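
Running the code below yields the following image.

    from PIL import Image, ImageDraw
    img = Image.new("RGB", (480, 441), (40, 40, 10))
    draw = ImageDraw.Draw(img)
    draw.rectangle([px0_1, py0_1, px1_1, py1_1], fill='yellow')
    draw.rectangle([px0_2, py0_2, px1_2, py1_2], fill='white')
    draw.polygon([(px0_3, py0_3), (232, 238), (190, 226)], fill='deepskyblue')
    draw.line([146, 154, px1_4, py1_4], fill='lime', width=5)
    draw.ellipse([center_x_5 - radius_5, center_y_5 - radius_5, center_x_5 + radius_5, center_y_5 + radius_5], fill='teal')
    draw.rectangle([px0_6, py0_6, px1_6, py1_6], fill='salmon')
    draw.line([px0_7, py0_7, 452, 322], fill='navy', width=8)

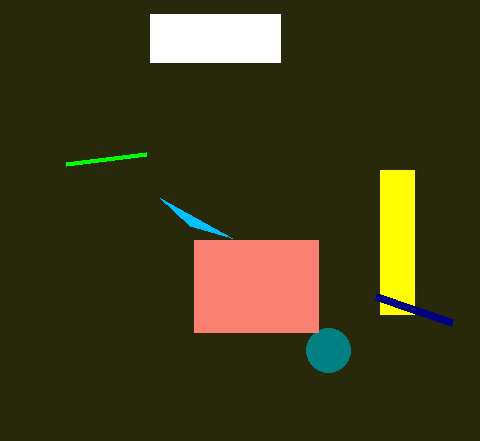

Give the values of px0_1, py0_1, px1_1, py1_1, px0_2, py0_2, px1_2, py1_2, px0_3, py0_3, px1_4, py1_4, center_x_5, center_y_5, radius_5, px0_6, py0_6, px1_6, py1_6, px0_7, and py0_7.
px0_1 = 380
py0_1 = 170
px1_1 = 414
py1_1 = 314
px0_2 = 150
py0_2 = 14
px1_2 = 280
py1_2 = 62
px0_3 = 160
py0_3 = 198
px1_4 = 66
py1_4 = 164
center_x_5 = 328
center_y_5 = 350
radius_5 = 22
px0_6 = 194
py0_6 = 240
px1_6 = 318
py1_6 = 332
px0_7 = 376
py0_7 = 296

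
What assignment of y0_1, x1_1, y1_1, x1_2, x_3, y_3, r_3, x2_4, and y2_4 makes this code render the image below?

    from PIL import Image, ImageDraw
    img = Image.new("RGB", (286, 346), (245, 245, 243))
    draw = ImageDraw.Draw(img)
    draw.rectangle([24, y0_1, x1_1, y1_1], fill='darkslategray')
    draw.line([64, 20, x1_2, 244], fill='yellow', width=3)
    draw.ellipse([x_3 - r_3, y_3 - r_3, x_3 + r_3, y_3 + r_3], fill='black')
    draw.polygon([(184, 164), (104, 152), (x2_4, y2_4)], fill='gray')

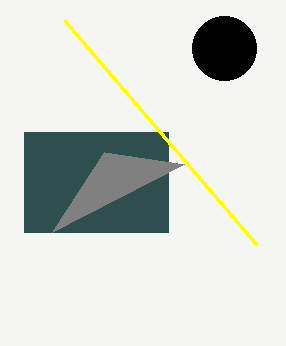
y0_1 = 132; x1_1 = 168; y1_1 = 232; x1_2 = 256; x_3 = 224; y_3 = 48; r_3 = 32; x2_4 = 52; y2_4 = 232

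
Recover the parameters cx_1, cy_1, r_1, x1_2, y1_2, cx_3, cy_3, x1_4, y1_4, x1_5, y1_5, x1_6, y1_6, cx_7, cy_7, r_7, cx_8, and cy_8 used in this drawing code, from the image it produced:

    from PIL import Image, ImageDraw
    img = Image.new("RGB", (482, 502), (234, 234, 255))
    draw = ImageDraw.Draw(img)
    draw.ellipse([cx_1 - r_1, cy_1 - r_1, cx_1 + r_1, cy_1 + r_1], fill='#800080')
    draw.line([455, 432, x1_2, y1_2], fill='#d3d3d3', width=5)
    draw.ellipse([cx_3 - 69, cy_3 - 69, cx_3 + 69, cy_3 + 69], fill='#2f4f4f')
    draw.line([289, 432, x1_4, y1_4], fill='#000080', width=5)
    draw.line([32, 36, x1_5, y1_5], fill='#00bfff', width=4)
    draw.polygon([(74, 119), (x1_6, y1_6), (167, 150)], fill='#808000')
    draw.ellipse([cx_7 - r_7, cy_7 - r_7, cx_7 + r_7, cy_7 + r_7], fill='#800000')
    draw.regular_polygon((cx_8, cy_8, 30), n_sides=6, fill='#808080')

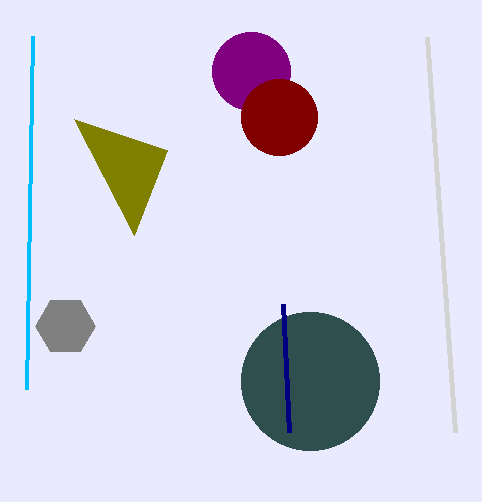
cx_1 = 251, cy_1 = 71, r_1 = 39, x1_2 = 427, y1_2 = 37, cx_3 = 310, cy_3 = 381, x1_4 = 283, y1_4 = 304, x1_5 = 26, y1_5 = 389, x1_6 = 134, y1_6 = 235, cx_7 = 279, cy_7 = 117, r_7 = 38, cx_8 = 65, cy_8 = 326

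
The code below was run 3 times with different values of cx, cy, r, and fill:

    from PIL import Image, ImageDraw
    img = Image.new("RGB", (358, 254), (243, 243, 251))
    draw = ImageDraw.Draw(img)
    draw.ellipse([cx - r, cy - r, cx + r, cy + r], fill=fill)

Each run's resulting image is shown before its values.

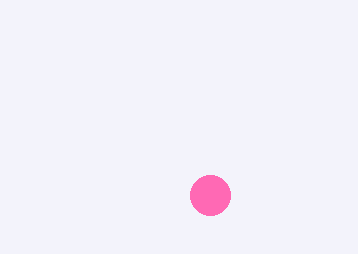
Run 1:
cx = 210
cy = 195
r = 20
fill = 'hotpink'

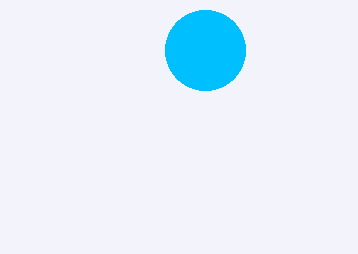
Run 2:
cx = 205; cy = 50; r = 40; fill = 'deepskyblue'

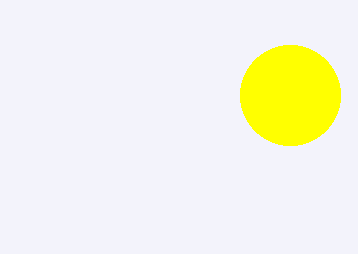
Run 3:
cx = 290, cy = 95, r = 50, fill = 'yellow'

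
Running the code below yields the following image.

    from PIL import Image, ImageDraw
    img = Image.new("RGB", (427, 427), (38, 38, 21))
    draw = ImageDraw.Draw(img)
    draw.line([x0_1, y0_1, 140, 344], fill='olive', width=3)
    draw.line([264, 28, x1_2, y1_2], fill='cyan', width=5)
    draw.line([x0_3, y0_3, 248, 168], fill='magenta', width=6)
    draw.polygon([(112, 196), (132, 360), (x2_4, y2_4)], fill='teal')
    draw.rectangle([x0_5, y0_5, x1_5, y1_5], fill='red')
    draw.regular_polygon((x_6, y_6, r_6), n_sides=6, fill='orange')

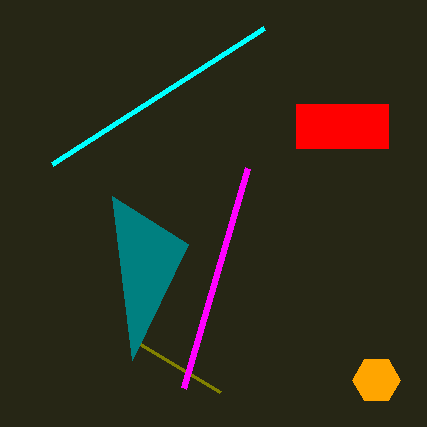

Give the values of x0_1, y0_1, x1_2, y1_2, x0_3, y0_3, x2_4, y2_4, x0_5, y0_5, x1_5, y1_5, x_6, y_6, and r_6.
x0_1 = 220, y0_1 = 392, x1_2 = 52, y1_2 = 164, x0_3 = 184, y0_3 = 388, x2_4 = 188, y2_4 = 244, x0_5 = 296, y0_5 = 104, x1_5 = 388, y1_5 = 148, x_6 = 376, y_6 = 380, r_6 = 24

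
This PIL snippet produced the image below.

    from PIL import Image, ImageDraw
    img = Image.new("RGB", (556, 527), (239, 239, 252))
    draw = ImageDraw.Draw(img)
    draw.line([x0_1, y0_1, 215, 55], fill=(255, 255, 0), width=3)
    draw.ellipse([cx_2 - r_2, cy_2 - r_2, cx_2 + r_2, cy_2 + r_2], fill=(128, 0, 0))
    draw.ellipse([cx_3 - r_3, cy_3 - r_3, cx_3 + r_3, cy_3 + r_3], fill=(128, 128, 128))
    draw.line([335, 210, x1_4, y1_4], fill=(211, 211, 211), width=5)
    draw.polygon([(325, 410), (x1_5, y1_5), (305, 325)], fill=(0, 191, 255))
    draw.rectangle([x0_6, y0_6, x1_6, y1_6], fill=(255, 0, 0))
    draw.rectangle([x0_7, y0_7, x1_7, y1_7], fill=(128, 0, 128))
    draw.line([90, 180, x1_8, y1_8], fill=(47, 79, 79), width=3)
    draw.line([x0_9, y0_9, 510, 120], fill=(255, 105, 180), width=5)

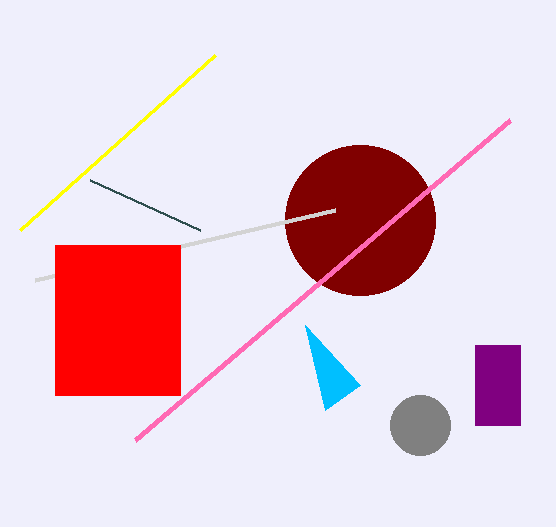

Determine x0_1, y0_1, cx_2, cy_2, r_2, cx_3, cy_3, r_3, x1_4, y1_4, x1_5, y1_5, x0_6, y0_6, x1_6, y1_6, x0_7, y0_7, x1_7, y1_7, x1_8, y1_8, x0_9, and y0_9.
x0_1 = 20, y0_1 = 230, cx_2 = 360, cy_2 = 220, r_2 = 75, cx_3 = 420, cy_3 = 425, r_3 = 30, x1_4 = 35, y1_4 = 280, x1_5 = 360, y1_5 = 385, x0_6 = 55, y0_6 = 245, x1_6 = 180, y1_6 = 395, x0_7 = 475, y0_7 = 345, x1_7 = 520, y1_7 = 425, x1_8 = 200, y1_8 = 230, x0_9 = 135, y0_9 = 440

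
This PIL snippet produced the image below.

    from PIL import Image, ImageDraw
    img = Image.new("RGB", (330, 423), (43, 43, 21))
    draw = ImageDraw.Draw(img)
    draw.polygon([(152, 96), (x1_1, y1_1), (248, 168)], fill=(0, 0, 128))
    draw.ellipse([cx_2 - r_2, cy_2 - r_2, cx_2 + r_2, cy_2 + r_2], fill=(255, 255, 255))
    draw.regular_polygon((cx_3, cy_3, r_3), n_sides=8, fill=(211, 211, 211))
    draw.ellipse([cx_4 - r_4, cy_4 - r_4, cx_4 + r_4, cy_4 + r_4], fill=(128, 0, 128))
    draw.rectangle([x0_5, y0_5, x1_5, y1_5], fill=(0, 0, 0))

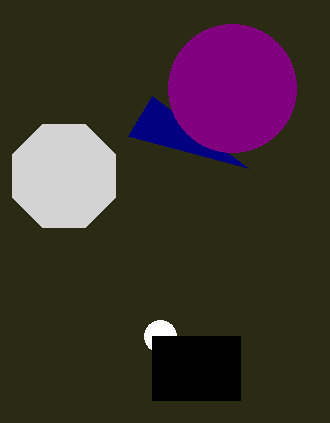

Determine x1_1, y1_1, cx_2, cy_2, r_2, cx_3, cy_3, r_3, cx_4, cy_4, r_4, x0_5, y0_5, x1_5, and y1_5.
x1_1 = 128; y1_1 = 136; cx_2 = 160; cy_2 = 336; r_2 = 16; cx_3 = 64; cy_3 = 176; r_3 = 56; cx_4 = 232; cy_4 = 88; r_4 = 64; x0_5 = 152; y0_5 = 336; x1_5 = 240; y1_5 = 400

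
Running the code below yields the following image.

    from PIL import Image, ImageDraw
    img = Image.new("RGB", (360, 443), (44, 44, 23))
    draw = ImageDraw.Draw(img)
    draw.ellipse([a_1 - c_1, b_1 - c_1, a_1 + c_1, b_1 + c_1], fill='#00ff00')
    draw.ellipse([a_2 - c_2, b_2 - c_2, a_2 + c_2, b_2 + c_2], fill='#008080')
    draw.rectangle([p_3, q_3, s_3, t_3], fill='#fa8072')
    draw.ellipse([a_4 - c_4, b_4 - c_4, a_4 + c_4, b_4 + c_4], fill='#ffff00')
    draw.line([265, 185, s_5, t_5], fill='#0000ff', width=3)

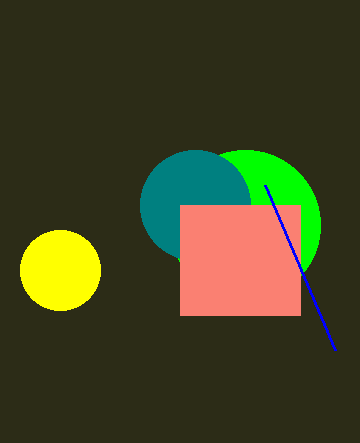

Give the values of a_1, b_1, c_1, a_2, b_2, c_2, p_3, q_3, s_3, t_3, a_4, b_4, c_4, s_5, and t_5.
a_1 = 245; b_1 = 225; c_1 = 75; a_2 = 195; b_2 = 205; c_2 = 55; p_3 = 180; q_3 = 205; s_3 = 300; t_3 = 315; a_4 = 60; b_4 = 270; c_4 = 40; s_5 = 335; t_5 = 350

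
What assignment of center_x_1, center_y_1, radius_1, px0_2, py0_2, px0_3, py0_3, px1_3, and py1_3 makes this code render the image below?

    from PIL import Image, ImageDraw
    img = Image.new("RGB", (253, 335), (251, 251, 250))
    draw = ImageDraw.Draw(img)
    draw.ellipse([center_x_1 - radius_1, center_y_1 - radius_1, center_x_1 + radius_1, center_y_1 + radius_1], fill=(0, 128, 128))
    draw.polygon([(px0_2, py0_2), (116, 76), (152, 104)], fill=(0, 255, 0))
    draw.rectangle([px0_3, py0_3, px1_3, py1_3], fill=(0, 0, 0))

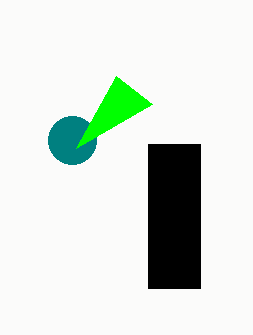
center_x_1 = 72; center_y_1 = 140; radius_1 = 24; px0_2 = 76; py0_2 = 148; px0_3 = 148; py0_3 = 144; px1_3 = 200; py1_3 = 288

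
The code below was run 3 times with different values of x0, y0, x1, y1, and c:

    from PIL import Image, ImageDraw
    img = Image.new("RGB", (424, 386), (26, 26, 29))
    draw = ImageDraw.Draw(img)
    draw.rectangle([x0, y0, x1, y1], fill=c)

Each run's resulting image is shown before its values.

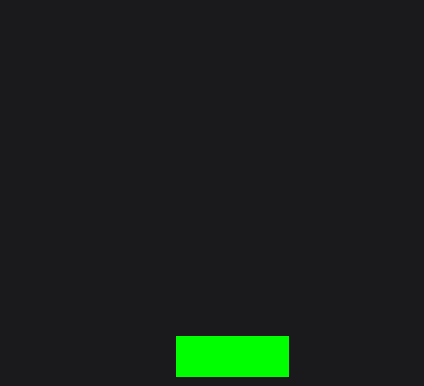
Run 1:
x0 = 176
y0 = 336
x1 = 288
y1 = 376
c = 'lime'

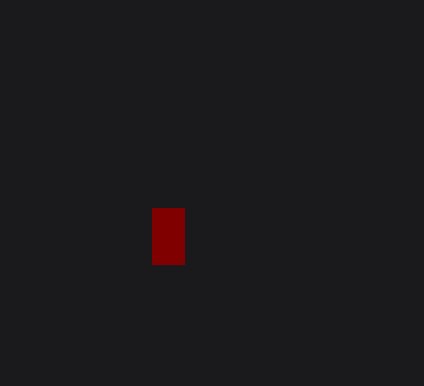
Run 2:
x0 = 152, y0 = 208, x1 = 184, y1 = 264, c = 'maroon'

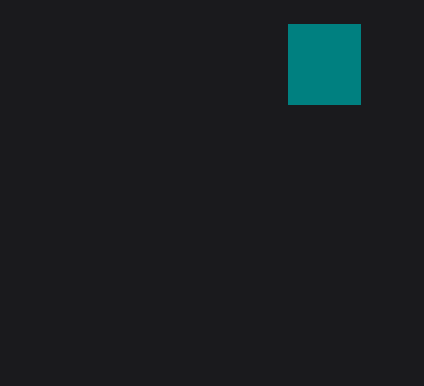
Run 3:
x0 = 288; y0 = 24; x1 = 360; y1 = 104; c = 'teal'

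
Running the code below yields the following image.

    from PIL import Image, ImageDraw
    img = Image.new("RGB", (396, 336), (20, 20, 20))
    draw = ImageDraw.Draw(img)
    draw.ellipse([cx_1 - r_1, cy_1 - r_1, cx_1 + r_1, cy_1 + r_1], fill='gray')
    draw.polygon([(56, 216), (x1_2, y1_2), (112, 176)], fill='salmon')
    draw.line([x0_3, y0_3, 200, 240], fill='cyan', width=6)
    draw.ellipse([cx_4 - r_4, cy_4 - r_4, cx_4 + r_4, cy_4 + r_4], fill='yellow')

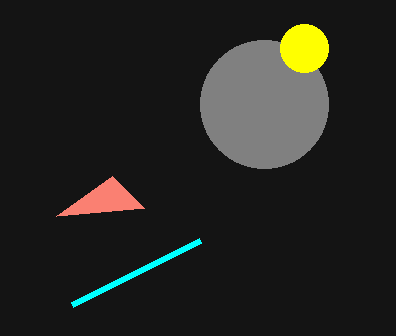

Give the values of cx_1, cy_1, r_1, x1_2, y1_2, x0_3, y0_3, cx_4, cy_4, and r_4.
cx_1 = 264; cy_1 = 104; r_1 = 64; x1_2 = 144; y1_2 = 208; x0_3 = 72; y0_3 = 304; cx_4 = 304; cy_4 = 48; r_4 = 24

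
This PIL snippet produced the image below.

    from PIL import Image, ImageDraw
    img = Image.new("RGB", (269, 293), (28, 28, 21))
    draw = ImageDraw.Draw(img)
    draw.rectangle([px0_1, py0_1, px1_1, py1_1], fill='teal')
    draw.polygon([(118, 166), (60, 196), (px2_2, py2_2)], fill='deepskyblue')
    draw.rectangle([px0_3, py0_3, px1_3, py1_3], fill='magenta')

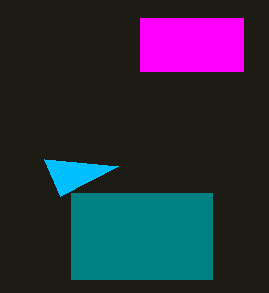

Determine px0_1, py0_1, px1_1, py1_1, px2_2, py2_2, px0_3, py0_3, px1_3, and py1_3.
px0_1 = 71; py0_1 = 193; px1_1 = 212; py1_1 = 279; px2_2 = 44; py2_2 = 159; px0_3 = 140; py0_3 = 18; px1_3 = 243; py1_3 = 71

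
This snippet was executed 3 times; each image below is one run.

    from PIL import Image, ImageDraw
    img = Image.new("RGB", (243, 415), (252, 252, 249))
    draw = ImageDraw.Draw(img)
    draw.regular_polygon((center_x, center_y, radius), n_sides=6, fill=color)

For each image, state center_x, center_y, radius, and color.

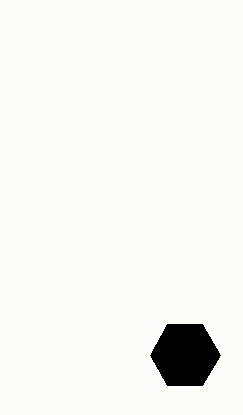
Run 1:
center_x = 185
center_y = 355
radius = 35
color = 'black'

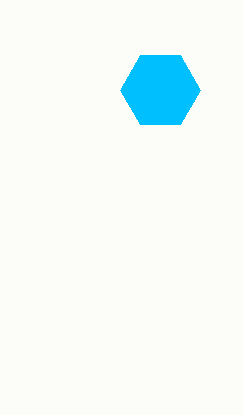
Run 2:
center_x = 160, center_y = 90, radius = 40, color = 'deepskyblue'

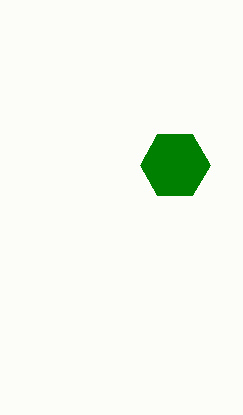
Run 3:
center_x = 175, center_y = 165, radius = 35, color = 'green'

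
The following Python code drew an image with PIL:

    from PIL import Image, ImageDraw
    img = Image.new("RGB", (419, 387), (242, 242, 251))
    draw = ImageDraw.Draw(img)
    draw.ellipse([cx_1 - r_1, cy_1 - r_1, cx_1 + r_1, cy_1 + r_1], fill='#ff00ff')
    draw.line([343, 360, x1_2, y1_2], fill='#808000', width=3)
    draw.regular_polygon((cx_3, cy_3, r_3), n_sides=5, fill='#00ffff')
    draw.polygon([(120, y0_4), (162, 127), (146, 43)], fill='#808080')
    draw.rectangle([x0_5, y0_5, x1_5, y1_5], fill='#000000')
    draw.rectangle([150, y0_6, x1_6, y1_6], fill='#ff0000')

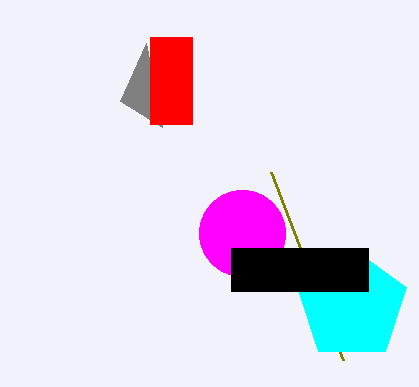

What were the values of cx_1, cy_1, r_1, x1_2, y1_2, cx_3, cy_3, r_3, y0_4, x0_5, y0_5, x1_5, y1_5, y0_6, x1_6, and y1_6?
cx_1 = 242
cy_1 = 233
r_1 = 43
x1_2 = 271
y1_2 = 172
cx_3 = 352
cy_3 = 305
r_3 = 57
y0_4 = 101
x0_5 = 231
y0_5 = 248
x1_5 = 368
y1_5 = 291
y0_6 = 37
x1_6 = 192
y1_6 = 124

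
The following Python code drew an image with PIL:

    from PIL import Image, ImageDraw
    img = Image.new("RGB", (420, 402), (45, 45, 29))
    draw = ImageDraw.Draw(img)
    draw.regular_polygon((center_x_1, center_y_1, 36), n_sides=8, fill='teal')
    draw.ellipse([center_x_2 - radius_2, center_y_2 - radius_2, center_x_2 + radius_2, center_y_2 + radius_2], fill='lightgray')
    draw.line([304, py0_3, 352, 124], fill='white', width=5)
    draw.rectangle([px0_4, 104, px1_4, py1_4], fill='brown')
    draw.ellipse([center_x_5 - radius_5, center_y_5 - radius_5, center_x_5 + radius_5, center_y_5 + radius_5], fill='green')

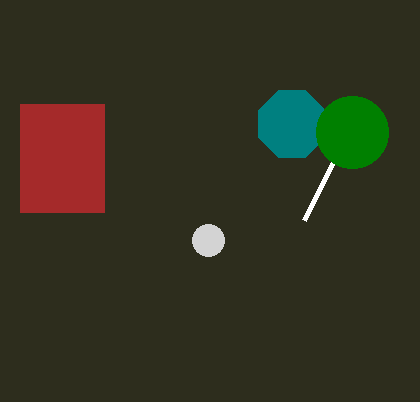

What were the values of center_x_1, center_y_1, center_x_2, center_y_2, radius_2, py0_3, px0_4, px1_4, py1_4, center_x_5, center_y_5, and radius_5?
center_x_1 = 292; center_y_1 = 124; center_x_2 = 208; center_y_2 = 240; radius_2 = 16; py0_3 = 220; px0_4 = 20; px1_4 = 104; py1_4 = 212; center_x_5 = 352; center_y_5 = 132; radius_5 = 36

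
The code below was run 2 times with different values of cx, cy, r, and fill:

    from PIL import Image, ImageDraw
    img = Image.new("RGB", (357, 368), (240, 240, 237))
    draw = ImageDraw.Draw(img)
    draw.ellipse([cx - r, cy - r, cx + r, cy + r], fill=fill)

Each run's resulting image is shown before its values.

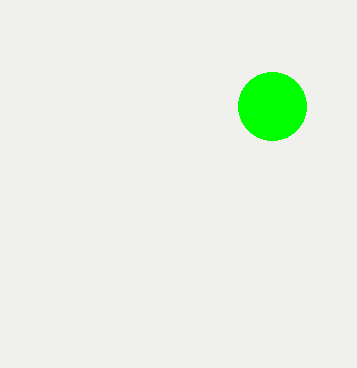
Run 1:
cx = 272
cy = 106
r = 34
fill = 'lime'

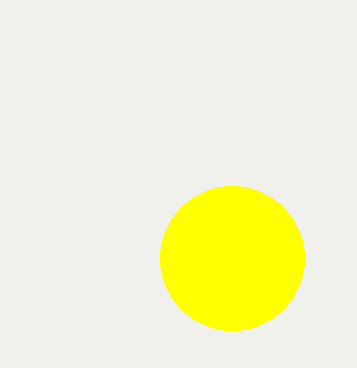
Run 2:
cx = 232; cy = 258; r = 72; fill = 'yellow'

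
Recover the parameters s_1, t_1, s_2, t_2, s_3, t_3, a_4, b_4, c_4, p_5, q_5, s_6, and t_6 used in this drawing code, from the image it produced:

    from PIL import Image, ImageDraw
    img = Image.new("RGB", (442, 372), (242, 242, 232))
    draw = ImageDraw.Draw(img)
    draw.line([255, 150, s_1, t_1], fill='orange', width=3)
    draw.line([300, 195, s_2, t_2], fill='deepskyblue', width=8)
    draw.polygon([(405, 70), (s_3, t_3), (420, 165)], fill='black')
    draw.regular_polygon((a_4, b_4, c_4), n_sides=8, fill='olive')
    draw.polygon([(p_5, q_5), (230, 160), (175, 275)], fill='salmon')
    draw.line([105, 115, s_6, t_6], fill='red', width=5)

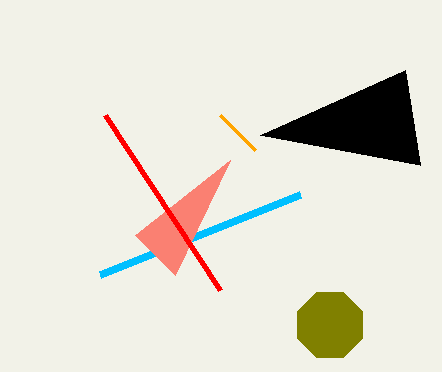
s_1 = 220, t_1 = 115, s_2 = 100, t_2 = 275, s_3 = 260, t_3 = 135, a_4 = 330, b_4 = 325, c_4 = 35, p_5 = 135, q_5 = 235, s_6 = 220, t_6 = 290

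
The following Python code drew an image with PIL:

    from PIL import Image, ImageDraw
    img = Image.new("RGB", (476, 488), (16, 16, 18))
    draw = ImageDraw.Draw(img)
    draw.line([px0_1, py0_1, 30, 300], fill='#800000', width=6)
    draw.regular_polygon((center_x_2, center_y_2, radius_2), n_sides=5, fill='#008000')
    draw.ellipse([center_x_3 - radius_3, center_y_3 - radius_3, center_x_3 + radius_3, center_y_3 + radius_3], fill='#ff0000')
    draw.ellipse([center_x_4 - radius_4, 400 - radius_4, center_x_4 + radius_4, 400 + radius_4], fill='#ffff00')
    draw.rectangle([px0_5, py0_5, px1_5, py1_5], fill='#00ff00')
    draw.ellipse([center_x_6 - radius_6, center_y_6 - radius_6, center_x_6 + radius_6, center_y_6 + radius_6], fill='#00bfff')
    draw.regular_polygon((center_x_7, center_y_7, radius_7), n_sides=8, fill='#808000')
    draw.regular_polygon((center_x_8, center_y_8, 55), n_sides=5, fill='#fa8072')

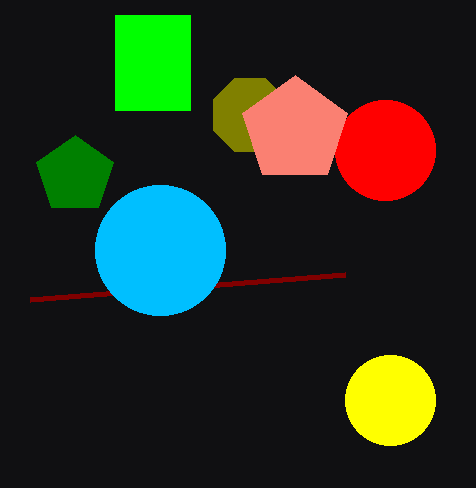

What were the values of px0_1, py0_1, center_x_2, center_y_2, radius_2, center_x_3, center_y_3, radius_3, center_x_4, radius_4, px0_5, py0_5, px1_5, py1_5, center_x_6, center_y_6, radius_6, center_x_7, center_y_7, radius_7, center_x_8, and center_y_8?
px0_1 = 345, py0_1 = 275, center_x_2 = 75, center_y_2 = 175, radius_2 = 40, center_x_3 = 385, center_y_3 = 150, radius_3 = 50, center_x_4 = 390, radius_4 = 45, px0_5 = 115, py0_5 = 15, px1_5 = 190, py1_5 = 110, center_x_6 = 160, center_y_6 = 250, radius_6 = 65, center_x_7 = 250, center_y_7 = 115, radius_7 = 40, center_x_8 = 295, center_y_8 = 130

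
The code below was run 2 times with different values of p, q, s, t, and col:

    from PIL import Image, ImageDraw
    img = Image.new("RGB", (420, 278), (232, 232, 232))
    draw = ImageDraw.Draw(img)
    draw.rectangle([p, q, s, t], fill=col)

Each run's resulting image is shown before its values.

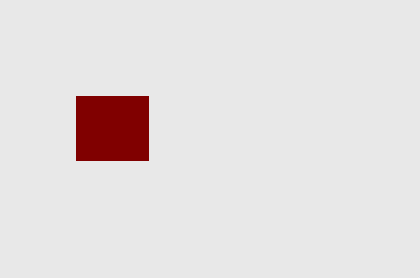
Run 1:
p = 76, q = 96, s = 148, t = 160, col = 'maroon'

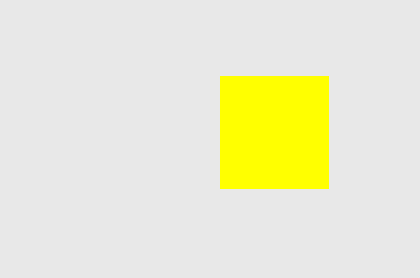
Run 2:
p = 220; q = 76; s = 328; t = 188; col = 'yellow'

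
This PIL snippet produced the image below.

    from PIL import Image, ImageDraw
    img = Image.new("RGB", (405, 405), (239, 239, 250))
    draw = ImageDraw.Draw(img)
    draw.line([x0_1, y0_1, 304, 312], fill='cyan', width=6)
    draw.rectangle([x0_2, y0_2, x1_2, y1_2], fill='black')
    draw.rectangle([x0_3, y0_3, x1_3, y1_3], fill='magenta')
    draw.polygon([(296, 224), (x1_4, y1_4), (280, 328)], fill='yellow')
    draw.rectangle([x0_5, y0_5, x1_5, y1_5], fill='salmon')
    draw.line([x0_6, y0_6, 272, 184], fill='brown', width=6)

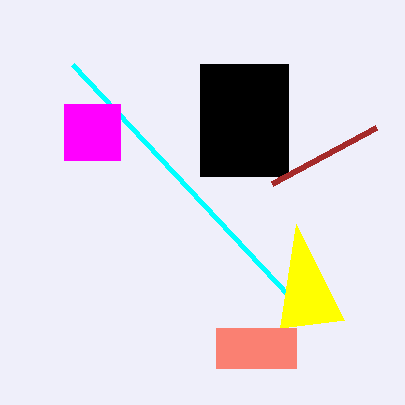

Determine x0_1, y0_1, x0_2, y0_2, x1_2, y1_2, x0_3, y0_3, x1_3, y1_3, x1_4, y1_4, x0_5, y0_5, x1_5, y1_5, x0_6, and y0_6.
x0_1 = 72; y0_1 = 64; x0_2 = 200; y0_2 = 64; x1_2 = 288; y1_2 = 176; x0_3 = 64; y0_3 = 104; x1_3 = 120; y1_3 = 160; x1_4 = 344; y1_4 = 320; x0_5 = 216; y0_5 = 328; x1_5 = 296; y1_5 = 368; x0_6 = 376; y0_6 = 128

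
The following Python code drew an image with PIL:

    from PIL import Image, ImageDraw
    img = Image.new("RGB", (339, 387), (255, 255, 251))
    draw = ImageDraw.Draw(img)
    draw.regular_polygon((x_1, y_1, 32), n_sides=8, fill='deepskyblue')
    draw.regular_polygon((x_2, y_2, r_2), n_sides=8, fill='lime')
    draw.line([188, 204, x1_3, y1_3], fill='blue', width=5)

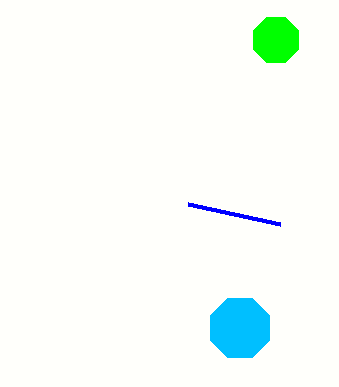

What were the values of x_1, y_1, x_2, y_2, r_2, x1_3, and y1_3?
x_1 = 240, y_1 = 328, x_2 = 276, y_2 = 40, r_2 = 24, x1_3 = 280, y1_3 = 224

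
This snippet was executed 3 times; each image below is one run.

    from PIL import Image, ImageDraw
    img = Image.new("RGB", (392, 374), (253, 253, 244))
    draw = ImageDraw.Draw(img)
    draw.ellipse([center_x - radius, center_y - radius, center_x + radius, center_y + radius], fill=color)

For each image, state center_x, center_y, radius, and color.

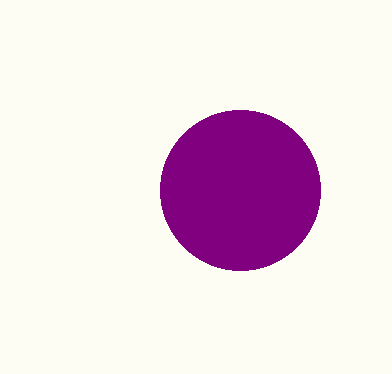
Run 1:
center_x = 240
center_y = 190
radius = 80
color = 'purple'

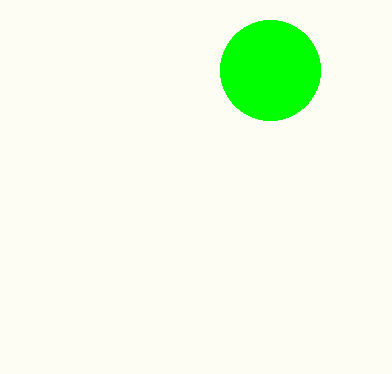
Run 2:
center_x = 270
center_y = 70
radius = 50
color = 'lime'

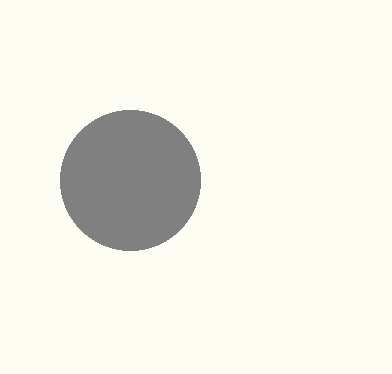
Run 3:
center_x = 130; center_y = 180; radius = 70; color = 'gray'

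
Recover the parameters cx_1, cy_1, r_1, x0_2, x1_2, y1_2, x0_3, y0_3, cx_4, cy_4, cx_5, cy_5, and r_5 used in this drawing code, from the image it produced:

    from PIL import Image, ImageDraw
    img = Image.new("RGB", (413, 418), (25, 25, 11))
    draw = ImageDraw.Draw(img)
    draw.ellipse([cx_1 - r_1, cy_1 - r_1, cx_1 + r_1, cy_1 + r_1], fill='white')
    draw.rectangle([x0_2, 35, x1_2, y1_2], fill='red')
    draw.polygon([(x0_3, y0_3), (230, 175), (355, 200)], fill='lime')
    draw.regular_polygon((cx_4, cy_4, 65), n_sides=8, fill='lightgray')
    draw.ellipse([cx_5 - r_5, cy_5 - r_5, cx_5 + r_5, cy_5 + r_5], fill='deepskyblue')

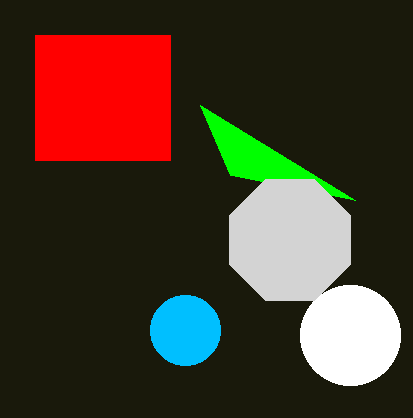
cx_1 = 350
cy_1 = 335
r_1 = 50
x0_2 = 35
x1_2 = 170
y1_2 = 160
x0_3 = 200
y0_3 = 105
cx_4 = 290
cy_4 = 240
cx_5 = 185
cy_5 = 330
r_5 = 35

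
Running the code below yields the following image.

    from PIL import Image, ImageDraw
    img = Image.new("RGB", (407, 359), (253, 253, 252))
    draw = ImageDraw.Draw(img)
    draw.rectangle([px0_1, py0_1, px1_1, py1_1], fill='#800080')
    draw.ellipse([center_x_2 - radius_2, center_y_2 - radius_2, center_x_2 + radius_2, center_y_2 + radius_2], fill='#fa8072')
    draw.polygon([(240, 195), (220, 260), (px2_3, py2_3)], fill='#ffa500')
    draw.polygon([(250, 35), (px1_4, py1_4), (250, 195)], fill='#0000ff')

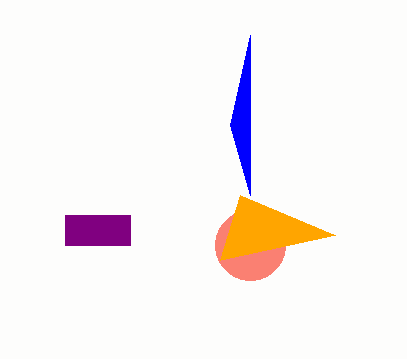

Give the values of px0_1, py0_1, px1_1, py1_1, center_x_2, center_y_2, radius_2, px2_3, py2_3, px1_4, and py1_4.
px0_1 = 65, py0_1 = 215, px1_1 = 130, py1_1 = 245, center_x_2 = 250, center_y_2 = 245, radius_2 = 35, px2_3 = 335, py2_3 = 235, px1_4 = 230, py1_4 = 125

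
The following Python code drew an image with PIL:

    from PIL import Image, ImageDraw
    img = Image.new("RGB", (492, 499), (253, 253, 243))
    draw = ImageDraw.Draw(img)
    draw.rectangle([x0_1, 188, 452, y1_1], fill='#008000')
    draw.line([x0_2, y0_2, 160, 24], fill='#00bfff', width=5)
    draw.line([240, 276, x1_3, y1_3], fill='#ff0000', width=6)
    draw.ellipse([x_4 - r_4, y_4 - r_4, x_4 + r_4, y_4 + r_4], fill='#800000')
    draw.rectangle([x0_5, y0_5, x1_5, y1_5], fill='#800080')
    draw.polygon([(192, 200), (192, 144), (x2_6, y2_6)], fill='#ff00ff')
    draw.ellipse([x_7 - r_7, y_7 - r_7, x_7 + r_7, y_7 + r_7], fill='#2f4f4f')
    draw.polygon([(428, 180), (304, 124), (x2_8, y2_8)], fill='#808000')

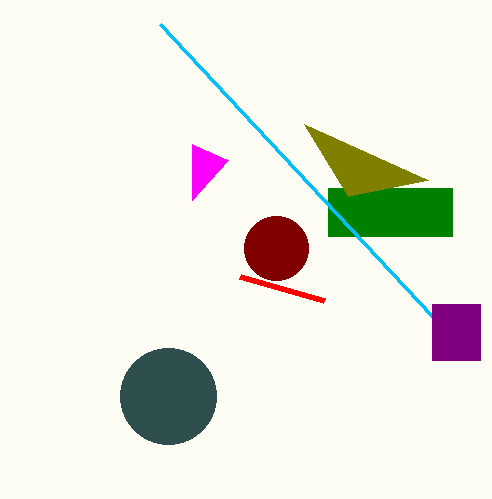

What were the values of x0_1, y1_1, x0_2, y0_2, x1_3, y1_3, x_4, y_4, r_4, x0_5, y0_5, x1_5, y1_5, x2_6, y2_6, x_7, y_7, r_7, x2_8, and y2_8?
x0_1 = 328, y1_1 = 236, x0_2 = 432, y0_2 = 316, x1_3 = 324, y1_3 = 300, x_4 = 276, y_4 = 248, r_4 = 32, x0_5 = 432, y0_5 = 304, x1_5 = 480, y1_5 = 360, x2_6 = 228, y2_6 = 160, x_7 = 168, y_7 = 396, r_7 = 48, x2_8 = 348, y2_8 = 196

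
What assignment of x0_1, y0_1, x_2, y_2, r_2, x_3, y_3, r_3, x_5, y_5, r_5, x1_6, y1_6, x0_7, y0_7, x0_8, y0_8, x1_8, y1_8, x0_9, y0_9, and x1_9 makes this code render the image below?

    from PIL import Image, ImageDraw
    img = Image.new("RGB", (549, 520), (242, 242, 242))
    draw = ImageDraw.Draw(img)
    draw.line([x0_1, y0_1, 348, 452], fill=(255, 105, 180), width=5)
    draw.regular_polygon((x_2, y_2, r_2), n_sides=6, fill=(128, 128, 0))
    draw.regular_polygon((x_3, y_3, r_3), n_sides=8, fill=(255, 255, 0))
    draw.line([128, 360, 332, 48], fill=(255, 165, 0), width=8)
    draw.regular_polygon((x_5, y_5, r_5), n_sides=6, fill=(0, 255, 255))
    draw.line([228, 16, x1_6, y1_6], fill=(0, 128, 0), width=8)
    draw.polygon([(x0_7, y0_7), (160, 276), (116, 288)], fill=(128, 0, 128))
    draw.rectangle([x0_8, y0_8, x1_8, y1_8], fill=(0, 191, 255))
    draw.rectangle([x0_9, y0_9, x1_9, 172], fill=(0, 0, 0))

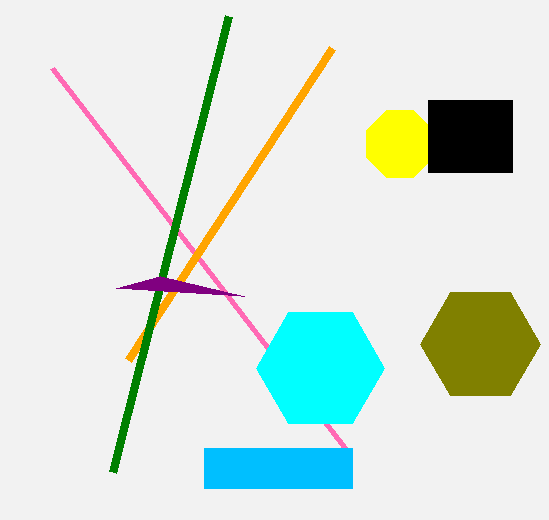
x0_1 = 52; y0_1 = 68; x_2 = 480; y_2 = 344; r_2 = 60; x_3 = 400; y_3 = 144; r_3 = 36; x_5 = 320; y_5 = 368; r_5 = 64; x1_6 = 112; y1_6 = 472; x0_7 = 244; y0_7 = 296; x0_8 = 204; y0_8 = 448; x1_8 = 352; y1_8 = 488; x0_9 = 428; y0_9 = 100; x1_9 = 512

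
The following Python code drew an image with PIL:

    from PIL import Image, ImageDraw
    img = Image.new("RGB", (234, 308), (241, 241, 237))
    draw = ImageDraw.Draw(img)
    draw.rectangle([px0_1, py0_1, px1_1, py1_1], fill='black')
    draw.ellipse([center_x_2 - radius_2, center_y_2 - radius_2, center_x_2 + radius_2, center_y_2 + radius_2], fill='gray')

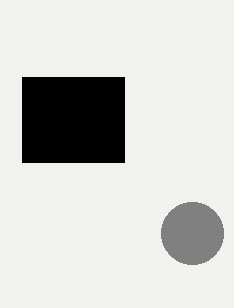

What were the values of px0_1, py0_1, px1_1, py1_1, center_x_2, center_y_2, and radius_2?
px0_1 = 22
py0_1 = 77
px1_1 = 124
py1_1 = 162
center_x_2 = 192
center_y_2 = 233
radius_2 = 31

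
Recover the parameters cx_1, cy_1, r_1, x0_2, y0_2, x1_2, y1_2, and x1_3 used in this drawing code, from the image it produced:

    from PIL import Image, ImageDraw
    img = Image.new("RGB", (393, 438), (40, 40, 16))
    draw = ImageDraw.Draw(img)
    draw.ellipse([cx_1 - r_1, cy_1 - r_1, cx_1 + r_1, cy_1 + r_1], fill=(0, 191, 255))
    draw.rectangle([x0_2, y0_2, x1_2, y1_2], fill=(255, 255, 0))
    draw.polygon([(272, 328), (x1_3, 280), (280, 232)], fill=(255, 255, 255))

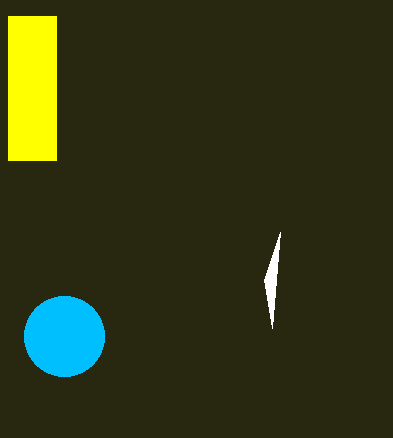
cx_1 = 64
cy_1 = 336
r_1 = 40
x0_2 = 8
y0_2 = 16
x1_2 = 56
y1_2 = 160
x1_3 = 264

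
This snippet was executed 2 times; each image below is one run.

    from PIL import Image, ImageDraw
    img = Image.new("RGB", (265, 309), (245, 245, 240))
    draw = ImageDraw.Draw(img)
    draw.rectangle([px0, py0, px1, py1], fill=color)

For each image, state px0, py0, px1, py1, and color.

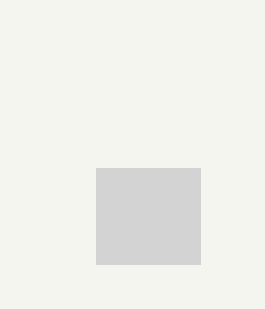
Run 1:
px0 = 96
py0 = 168
px1 = 200
py1 = 264
color = 'lightgray'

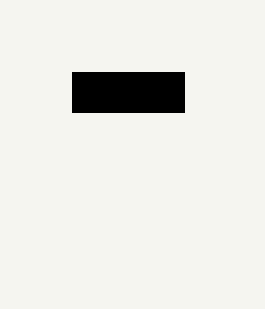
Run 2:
px0 = 72; py0 = 72; px1 = 184; py1 = 112; color = 'black'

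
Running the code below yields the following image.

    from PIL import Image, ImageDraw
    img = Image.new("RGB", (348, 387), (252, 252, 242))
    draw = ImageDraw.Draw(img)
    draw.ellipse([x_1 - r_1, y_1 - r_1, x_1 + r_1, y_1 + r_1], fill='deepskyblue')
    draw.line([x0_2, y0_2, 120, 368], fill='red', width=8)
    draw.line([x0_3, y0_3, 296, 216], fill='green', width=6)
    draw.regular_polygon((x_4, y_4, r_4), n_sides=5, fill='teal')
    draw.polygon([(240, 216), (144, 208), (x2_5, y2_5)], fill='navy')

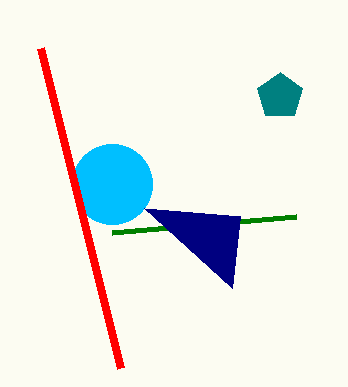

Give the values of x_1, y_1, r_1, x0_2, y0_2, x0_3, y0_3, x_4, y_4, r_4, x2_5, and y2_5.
x_1 = 112; y_1 = 184; r_1 = 40; x0_2 = 40; y0_2 = 48; x0_3 = 112; y0_3 = 232; x_4 = 280; y_4 = 96; r_4 = 24; x2_5 = 232; y2_5 = 288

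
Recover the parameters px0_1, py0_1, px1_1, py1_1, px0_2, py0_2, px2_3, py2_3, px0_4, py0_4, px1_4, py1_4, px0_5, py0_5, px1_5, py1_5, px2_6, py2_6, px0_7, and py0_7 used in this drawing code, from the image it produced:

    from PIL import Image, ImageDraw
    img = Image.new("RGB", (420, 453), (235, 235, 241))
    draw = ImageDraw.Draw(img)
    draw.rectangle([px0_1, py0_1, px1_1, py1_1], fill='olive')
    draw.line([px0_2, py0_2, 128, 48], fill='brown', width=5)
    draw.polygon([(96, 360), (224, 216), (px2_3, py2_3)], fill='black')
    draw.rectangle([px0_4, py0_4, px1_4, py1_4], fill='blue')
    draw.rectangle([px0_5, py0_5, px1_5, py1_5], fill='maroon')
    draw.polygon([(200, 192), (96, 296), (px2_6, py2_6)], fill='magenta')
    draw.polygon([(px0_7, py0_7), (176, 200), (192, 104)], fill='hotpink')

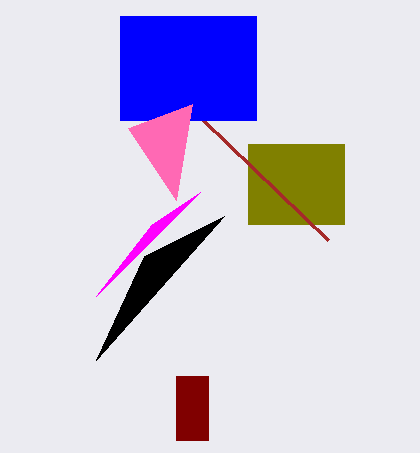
px0_1 = 248; py0_1 = 144; px1_1 = 344; py1_1 = 224; px0_2 = 328; py0_2 = 240; px2_3 = 144; py2_3 = 256; px0_4 = 120; py0_4 = 16; px1_4 = 256; py1_4 = 120; px0_5 = 176; py0_5 = 376; px1_5 = 208; py1_5 = 440; px2_6 = 152; py2_6 = 224; px0_7 = 128; py0_7 = 128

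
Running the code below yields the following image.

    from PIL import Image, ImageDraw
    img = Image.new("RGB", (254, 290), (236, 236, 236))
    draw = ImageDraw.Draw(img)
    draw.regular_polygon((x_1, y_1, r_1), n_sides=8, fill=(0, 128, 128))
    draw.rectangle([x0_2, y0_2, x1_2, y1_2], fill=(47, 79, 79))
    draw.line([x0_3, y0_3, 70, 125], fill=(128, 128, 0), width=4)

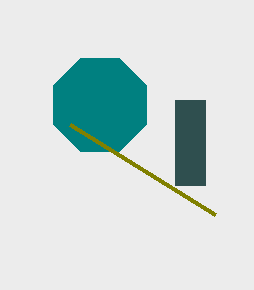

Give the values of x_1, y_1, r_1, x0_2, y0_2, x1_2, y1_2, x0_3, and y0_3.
x_1 = 100
y_1 = 105
r_1 = 50
x0_2 = 175
y0_2 = 100
x1_2 = 205
y1_2 = 185
x0_3 = 215
y0_3 = 215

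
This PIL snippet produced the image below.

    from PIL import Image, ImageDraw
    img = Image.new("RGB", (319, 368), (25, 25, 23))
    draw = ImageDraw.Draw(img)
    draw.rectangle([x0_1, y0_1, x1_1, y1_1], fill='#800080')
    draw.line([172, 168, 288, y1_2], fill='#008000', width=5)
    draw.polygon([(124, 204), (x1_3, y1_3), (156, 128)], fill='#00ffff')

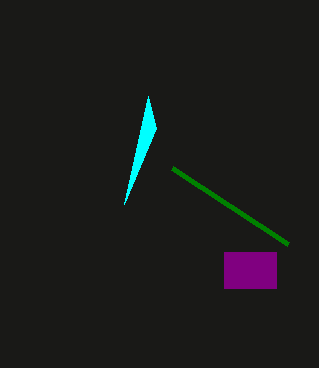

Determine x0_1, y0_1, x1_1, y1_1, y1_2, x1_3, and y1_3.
x0_1 = 224; y0_1 = 252; x1_1 = 276; y1_1 = 288; y1_2 = 244; x1_3 = 148; y1_3 = 96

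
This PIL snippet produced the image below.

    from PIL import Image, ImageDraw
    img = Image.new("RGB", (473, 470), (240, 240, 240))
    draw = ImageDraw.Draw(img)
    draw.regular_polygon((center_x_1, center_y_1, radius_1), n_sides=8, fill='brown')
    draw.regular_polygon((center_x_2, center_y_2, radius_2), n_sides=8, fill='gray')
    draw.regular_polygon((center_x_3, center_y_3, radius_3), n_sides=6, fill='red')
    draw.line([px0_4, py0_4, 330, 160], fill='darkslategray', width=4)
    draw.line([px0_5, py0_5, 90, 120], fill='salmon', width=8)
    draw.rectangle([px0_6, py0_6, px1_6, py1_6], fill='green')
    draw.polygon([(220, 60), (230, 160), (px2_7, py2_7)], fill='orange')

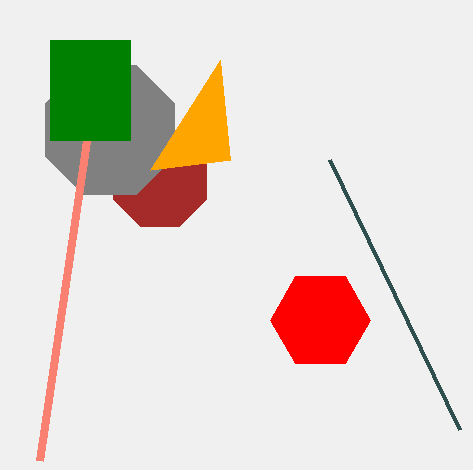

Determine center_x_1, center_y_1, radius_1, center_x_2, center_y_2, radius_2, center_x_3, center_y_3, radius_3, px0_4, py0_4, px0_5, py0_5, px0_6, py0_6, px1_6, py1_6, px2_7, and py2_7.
center_x_1 = 160
center_y_1 = 180
radius_1 = 50
center_x_2 = 110
center_y_2 = 130
radius_2 = 70
center_x_3 = 320
center_y_3 = 320
radius_3 = 50
px0_4 = 460
py0_4 = 430
px0_5 = 40
py0_5 = 460
px0_6 = 50
py0_6 = 40
px1_6 = 130
py1_6 = 140
px2_7 = 150
py2_7 = 170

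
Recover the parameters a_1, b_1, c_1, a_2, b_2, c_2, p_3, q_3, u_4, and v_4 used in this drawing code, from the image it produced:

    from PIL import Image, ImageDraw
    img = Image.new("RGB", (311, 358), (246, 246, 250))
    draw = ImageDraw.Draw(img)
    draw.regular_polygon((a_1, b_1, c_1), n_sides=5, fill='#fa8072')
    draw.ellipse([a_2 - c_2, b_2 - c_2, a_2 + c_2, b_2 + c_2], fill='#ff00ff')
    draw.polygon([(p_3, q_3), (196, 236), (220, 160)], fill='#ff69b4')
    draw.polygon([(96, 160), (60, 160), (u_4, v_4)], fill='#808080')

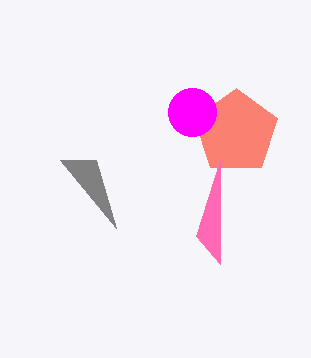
a_1 = 236; b_1 = 132; c_1 = 44; a_2 = 192; b_2 = 112; c_2 = 24; p_3 = 220; q_3 = 264; u_4 = 116; v_4 = 228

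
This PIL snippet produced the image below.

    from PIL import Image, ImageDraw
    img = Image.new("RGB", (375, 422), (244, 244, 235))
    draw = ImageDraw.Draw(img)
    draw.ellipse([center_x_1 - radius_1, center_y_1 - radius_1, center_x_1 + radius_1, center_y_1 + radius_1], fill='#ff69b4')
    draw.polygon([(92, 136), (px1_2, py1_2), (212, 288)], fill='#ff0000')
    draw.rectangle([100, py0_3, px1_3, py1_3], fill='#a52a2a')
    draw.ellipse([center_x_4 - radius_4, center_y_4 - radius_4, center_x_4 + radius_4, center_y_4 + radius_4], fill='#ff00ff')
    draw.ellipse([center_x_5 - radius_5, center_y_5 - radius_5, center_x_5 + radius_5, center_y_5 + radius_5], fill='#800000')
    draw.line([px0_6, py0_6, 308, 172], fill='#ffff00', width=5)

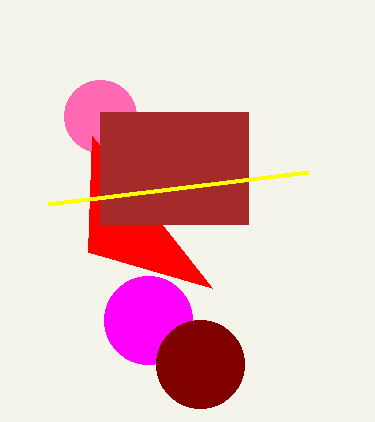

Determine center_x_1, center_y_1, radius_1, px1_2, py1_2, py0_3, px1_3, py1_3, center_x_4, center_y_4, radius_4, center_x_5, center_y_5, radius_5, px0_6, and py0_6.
center_x_1 = 100; center_y_1 = 116; radius_1 = 36; px1_2 = 88; py1_2 = 252; py0_3 = 112; px1_3 = 248; py1_3 = 224; center_x_4 = 148; center_y_4 = 320; radius_4 = 44; center_x_5 = 200; center_y_5 = 364; radius_5 = 44; px0_6 = 48; py0_6 = 204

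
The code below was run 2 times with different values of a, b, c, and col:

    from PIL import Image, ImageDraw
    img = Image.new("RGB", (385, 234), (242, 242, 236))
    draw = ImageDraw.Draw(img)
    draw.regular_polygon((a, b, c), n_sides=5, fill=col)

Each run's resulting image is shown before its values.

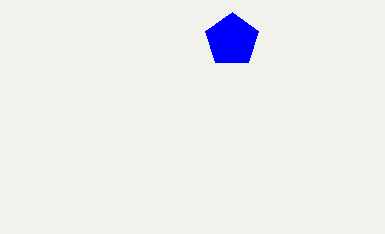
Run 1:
a = 232; b = 40; c = 28; col = 'blue'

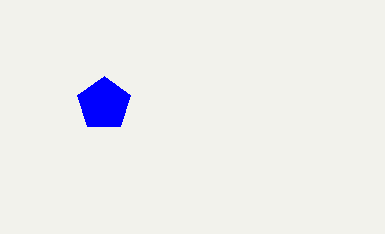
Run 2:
a = 104, b = 104, c = 28, col = 'blue'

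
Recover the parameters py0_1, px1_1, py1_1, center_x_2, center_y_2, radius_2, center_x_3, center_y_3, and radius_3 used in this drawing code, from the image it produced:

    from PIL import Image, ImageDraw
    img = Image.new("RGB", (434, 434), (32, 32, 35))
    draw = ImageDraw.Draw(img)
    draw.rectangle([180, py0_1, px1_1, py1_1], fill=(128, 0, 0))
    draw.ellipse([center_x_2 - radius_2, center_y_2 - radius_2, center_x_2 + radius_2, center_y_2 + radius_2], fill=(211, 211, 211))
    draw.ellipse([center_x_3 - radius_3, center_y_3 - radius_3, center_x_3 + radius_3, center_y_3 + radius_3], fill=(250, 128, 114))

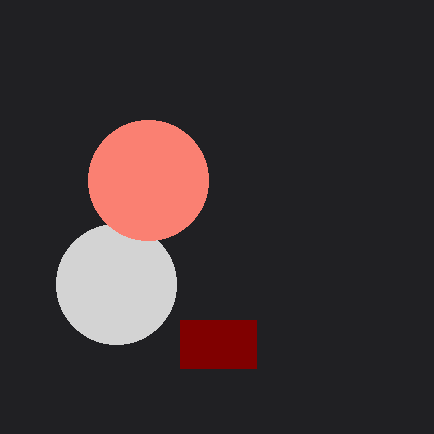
py0_1 = 320; px1_1 = 256; py1_1 = 368; center_x_2 = 116; center_y_2 = 284; radius_2 = 60; center_x_3 = 148; center_y_3 = 180; radius_3 = 60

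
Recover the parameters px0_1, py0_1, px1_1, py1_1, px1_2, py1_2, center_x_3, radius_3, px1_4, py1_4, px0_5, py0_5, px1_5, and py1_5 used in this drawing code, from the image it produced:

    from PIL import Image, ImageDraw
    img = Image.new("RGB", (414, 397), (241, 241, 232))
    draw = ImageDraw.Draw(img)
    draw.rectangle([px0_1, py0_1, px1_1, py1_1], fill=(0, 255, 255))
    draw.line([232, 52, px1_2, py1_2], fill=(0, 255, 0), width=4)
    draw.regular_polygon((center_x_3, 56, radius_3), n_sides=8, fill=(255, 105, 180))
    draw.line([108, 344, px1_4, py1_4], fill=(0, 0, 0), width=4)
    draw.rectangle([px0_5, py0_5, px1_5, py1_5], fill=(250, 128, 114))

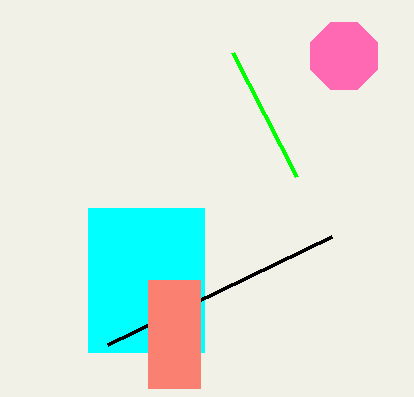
px0_1 = 88; py0_1 = 208; px1_1 = 204; py1_1 = 352; px1_2 = 296; py1_2 = 176; center_x_3 = 344; radius_3 = 36; px1_4 = 332; py1_4 = 236; px0_5 = 148; py0_5 = 280; px1_5 = 200; py1_5 = 388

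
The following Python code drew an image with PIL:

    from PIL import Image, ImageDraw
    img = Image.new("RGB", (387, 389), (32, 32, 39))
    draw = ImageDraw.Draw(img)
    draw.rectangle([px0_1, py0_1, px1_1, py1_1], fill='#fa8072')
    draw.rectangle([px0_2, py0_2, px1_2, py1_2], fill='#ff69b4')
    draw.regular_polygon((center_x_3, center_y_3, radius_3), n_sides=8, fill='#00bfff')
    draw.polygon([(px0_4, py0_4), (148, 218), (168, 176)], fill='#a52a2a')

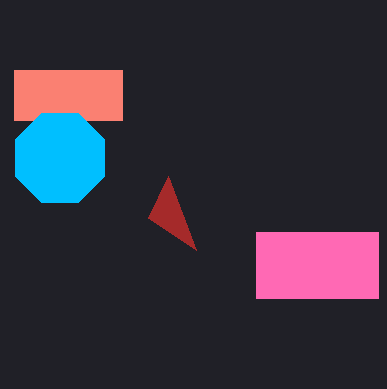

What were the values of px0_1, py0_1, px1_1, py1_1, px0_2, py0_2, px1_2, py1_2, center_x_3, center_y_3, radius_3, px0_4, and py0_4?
px0_1 = 14, py0_1 = 70, px1_1 = 122, py1_1 = 120, px0_2 = 256, py0_2 = 232, px1_2 = 378, py1_2 = 298, center_x_3 = 60, center_y_3 = 158, radius_3 = 48, px0_4 = 196, py0_4 = 250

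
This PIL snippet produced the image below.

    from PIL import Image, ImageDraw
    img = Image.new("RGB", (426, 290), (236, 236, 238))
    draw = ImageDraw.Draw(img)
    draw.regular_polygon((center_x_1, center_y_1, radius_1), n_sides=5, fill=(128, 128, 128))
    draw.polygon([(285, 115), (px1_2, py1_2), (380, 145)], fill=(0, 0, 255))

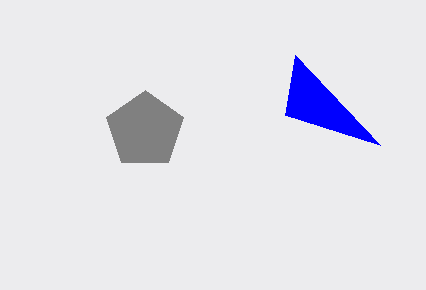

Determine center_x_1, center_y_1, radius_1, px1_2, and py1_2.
center_x_1 = 145, center_y_1 = 130, radius_1 = 40, px1_2 = 295, py1_2 = 55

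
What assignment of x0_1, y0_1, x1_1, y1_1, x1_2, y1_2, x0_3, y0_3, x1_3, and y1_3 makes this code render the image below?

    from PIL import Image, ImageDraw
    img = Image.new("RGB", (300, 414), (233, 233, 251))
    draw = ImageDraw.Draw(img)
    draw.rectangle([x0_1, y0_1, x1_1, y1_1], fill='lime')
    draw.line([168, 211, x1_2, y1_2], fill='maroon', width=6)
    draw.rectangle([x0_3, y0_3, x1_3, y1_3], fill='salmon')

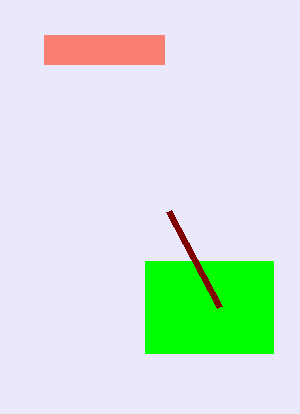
x0_1 = 145, y0_1 = 261, x1_1 = 273, y1_1 = 353, x1_2 = 219, y1_2 = 307, x0_3 = 44, y0_3 = 35, x1_3 = 164, y1_3 = 64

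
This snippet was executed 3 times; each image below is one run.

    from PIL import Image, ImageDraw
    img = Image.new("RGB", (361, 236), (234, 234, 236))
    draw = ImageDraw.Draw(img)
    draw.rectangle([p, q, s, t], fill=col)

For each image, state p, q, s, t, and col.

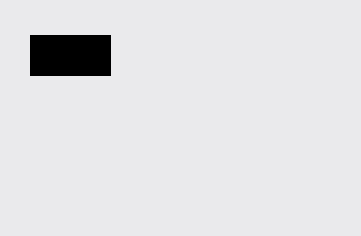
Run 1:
p = 30
q = 35
s = 110
t = 75
col = 'black'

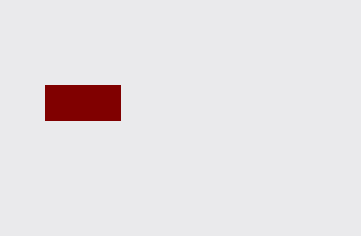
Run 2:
p = 45; q = 85; s = 120; t = 120; col = 'maroon'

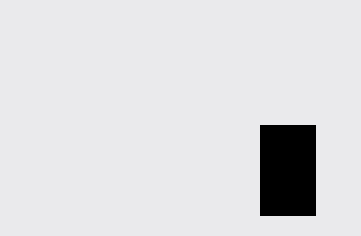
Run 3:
p = 260, q = 125, s = 315, t = 215, col = 'black'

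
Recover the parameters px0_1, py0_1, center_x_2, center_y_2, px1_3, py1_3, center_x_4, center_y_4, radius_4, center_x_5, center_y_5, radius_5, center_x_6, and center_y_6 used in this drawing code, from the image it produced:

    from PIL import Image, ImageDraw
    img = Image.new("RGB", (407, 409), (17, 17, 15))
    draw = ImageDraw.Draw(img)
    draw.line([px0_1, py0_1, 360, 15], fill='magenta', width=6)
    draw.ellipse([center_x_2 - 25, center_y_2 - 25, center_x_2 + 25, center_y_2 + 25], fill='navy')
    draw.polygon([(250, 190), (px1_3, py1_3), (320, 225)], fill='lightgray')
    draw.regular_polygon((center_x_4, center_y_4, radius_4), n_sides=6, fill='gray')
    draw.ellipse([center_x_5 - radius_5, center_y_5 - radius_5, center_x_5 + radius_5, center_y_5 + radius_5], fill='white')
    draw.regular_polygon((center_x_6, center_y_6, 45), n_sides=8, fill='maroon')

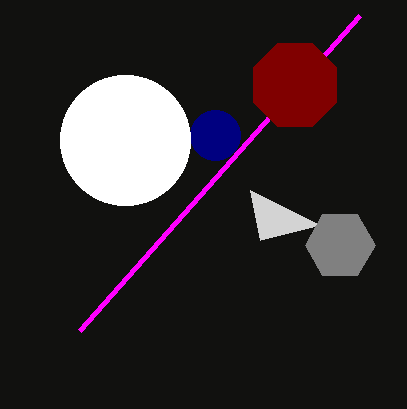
px0_1 = 80
py0_1 = 330
center_x_2 = 215
center_y_2 = 135
px1_3 = 260
py1_3 = 240
center_x_4 = 340
center_y_4 = 245
radius_4 = 35
center_x_5 = 125
center_y_5 = 140
radius_5 = 65
center_x_6 = 295
center_y_6 = 85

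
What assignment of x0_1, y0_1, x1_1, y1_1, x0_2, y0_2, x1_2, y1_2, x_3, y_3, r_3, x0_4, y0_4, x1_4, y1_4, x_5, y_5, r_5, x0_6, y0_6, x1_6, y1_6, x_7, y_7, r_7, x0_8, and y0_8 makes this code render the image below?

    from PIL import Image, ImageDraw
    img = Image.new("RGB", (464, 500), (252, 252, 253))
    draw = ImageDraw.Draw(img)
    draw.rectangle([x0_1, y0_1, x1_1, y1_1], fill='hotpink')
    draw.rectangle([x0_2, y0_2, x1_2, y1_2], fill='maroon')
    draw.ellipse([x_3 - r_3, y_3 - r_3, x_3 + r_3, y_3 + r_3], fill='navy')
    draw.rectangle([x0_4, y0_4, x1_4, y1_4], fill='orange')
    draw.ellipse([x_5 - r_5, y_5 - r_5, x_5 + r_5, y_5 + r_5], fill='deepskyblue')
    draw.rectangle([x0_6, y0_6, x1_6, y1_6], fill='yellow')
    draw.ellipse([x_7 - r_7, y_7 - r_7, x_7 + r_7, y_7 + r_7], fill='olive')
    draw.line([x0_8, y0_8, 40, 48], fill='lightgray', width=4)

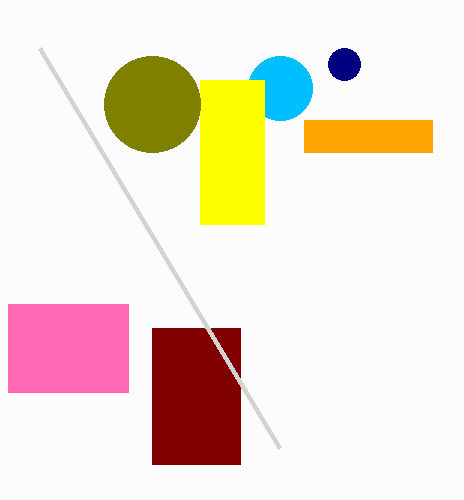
x0_1 = 8
y0_1 = 304
x1_1 = 128
y1_1 = 392
x0_2 = 152
y0_2 = 328
x1_2 = 240
y1_2 = 464
x_3 = 344
y_3 = 64
r_3 = 16
x0_4 = 304
y0_4 = 120
x1_4 = 432
y1_4 = 152
x_5 = 280
y_5 = 88
r_5 = 32
x0_6 = 200
y0_6 = 80
x1_6 = 264
y1_6 = 224
x_7 = 152
y_7 = 104
r_7 = 48
x0_8 = 280
y0_8 = 448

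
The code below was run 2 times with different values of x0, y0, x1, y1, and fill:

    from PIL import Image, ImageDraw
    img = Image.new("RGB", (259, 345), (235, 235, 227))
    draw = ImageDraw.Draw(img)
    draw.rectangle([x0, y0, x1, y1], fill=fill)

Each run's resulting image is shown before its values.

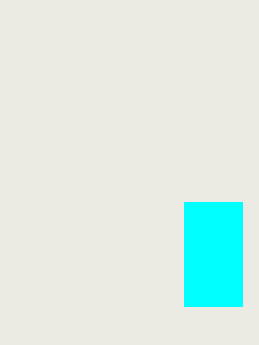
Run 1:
x0 = 184
y0 = 202
x1 = 242
y1 = 306
fill = 'cyan'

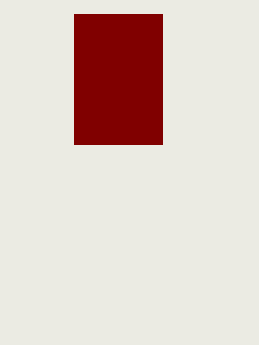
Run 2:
x0 = 74, y0 = 14, x1 = 162, y1 = 144, fill = 'maroon'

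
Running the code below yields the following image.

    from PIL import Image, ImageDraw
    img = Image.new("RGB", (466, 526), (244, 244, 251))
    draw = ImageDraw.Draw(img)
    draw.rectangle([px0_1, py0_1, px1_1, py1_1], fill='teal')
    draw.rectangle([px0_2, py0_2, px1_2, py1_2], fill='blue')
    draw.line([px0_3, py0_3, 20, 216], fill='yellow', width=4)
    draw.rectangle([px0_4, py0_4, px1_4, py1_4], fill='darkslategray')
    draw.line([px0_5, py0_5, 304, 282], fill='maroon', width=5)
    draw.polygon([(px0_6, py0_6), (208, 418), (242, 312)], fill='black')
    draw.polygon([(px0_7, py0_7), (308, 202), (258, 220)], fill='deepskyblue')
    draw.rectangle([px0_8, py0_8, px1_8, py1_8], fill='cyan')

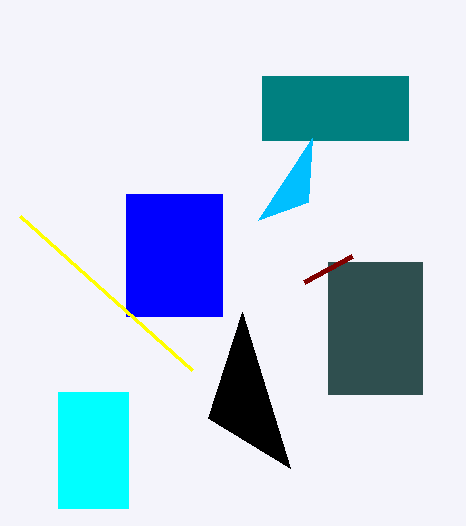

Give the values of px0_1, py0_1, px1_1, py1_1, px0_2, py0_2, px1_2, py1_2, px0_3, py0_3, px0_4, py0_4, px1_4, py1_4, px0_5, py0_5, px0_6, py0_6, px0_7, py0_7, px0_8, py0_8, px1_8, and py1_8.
px0_1 = 262
py0_1 = 76
px1_1 = 408
py1_1 = 140
px0_2 = 126
py0_2 = 194
px1_2 = 222
py1_2 = 316
px0_3 = 192
py0_3 = 370
px0_4 = 328
py0_4 = 262
px1_4 = 422
py1_4 = 394
px0_5 = 352
py0_5 = 256
px0_6 = 290
py0_6 = 468
px0_7 = 312
py0_7 = 138
px0_8 = 58
py0_8 = 392
px1_8 = 128
py1_8 = 508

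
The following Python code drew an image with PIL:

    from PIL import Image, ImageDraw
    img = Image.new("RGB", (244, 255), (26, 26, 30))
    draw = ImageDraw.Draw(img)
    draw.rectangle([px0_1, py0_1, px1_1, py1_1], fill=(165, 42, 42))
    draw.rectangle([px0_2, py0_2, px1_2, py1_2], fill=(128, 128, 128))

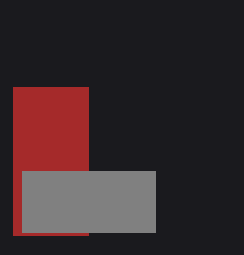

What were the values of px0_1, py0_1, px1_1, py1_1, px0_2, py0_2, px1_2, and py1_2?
px0_1 = 13; py0_1 = 87; px1_1 = 88; py1_1 = 235; px0_2 = 22; py0_2 = 171; px1_2 = 155; py1_2 = 232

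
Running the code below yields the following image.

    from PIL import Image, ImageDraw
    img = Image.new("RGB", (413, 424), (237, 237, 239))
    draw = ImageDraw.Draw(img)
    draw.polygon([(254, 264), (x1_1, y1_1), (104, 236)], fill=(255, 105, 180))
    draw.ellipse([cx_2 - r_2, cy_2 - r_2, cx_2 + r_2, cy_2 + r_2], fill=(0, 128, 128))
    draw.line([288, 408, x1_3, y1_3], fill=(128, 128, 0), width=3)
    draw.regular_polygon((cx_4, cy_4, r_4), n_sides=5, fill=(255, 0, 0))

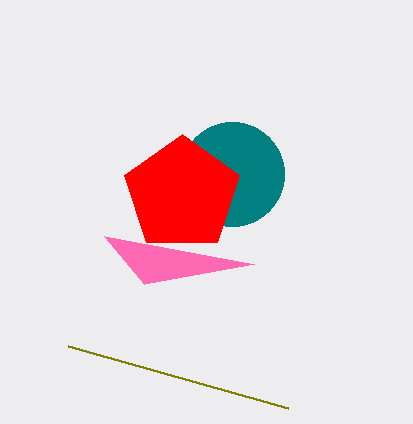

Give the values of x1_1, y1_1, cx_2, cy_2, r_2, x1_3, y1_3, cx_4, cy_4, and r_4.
x1_1 = 144
y1_1 = 284
cx_2 = 232
cy_2 = 174
r_2 = 52
x1_3 = 68
y1_3 = 346
cx_4 = 182
cy_4 = 194
r_4 = 60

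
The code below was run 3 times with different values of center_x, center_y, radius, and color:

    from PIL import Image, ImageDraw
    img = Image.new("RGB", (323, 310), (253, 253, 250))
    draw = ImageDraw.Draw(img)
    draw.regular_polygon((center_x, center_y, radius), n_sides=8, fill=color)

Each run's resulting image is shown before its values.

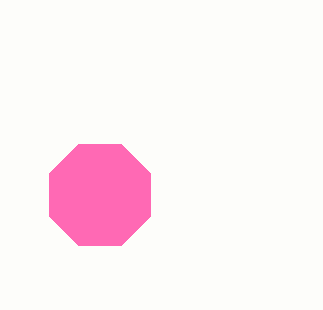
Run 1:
center_x = 100; center_y = 195; radius = 55; color = 'hotpink'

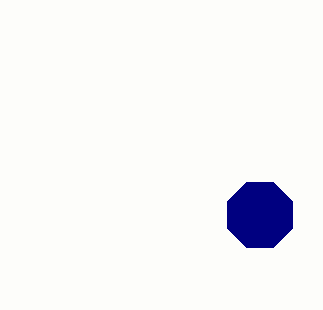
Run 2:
center_x = 260, center_y = 215, radius = 35, color = 'navy'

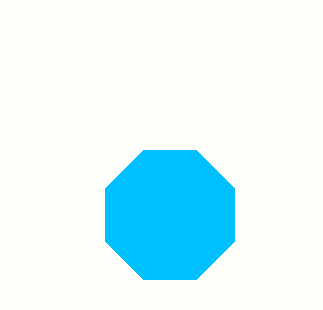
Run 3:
center_x = 170
center_y = 215
radius = 70
color = 'deepskyblue'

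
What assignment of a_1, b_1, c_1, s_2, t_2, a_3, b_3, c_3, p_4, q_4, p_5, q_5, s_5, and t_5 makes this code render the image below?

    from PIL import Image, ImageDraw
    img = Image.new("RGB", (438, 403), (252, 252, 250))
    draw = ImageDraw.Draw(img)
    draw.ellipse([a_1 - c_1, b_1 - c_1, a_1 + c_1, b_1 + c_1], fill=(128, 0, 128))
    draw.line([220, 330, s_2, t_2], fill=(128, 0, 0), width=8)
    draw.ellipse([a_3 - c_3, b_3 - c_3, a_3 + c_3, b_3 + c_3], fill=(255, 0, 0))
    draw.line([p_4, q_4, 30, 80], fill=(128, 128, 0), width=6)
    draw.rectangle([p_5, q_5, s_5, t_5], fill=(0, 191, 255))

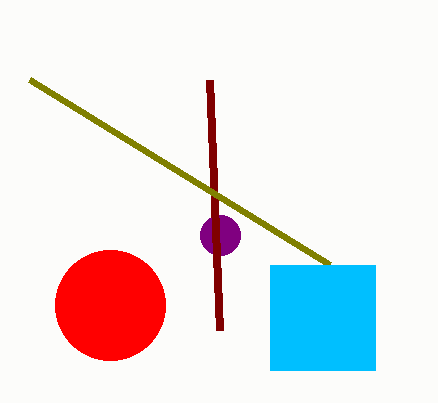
a_1 = 220
b_1 = 235
c_1 = 20
s_2 = 210
t_2 = 80
a_3 = 110
b_3 = 305
c_3 = 55
p_4 = 330
q_4 = 265
p_5 = 270
q_5 = 265
s_5 = 375
t_5 = 370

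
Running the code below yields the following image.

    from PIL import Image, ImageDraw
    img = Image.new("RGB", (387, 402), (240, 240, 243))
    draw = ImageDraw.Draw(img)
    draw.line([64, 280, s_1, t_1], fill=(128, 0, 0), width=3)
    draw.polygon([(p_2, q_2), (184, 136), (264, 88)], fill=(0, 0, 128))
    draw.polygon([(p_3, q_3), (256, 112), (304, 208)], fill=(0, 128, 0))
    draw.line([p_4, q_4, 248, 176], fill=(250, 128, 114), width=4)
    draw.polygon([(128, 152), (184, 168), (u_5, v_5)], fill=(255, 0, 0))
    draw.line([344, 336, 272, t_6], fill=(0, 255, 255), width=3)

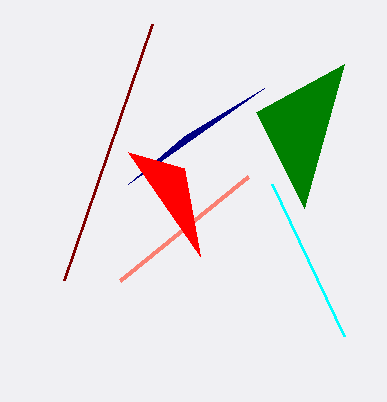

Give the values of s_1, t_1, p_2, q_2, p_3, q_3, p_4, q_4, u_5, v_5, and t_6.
s_1 = 152, t_1 = 24, p_2 = 128, q_2 = 184, p_3 = 344, q_3 = 64, p_4 = 120, q_4 = 280, u_5 = 200, v_5 = 256, t_6 = 184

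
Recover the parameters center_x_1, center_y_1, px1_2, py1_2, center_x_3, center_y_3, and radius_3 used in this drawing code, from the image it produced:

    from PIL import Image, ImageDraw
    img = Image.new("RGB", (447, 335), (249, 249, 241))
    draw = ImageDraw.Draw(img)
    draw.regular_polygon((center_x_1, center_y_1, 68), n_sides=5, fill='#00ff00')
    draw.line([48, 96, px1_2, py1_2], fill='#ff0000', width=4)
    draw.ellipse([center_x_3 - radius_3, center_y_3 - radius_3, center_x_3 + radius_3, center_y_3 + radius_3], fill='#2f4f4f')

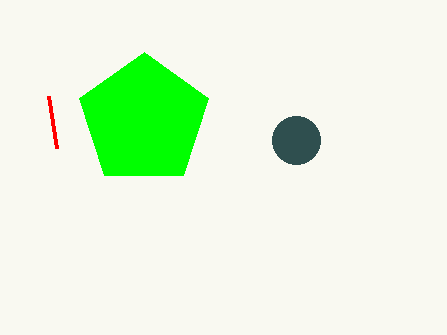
center_x_1 = 144; center_y_1 = 120; px1_2 = 56; py1_2 = 148; center_x_3 = 296; center_y_3 = 140; radius_3 = 24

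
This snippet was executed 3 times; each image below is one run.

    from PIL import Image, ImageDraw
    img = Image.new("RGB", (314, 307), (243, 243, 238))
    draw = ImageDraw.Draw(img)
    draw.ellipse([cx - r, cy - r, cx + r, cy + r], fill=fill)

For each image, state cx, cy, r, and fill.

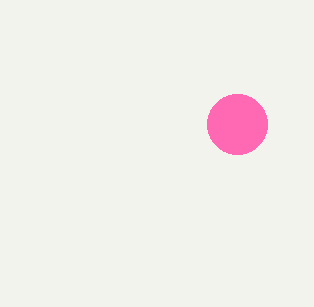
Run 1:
cx = 237
cy = 124
r = 30
fill = 'hotpink'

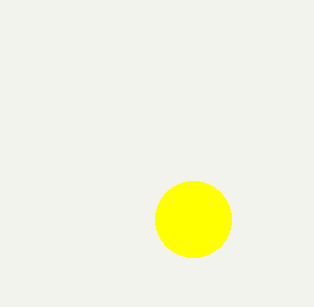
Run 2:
cx = 193
cy = 219
r = 38
fill = 'yellow'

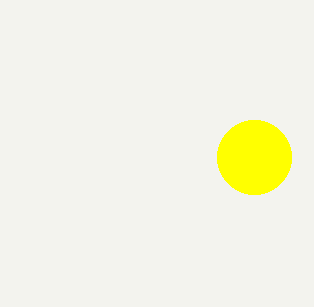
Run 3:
cx = 254
cy = 157
r = 37
fill = 'yellow'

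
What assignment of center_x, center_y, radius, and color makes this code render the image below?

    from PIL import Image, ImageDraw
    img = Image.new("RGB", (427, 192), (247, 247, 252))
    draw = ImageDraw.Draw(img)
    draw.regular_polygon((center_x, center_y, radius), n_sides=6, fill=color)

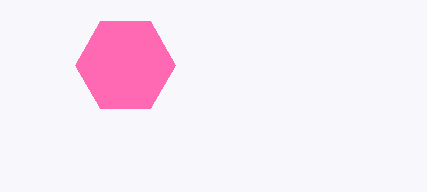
center_x = 125, center_y = 65, radius = 50, color = 'hotpink'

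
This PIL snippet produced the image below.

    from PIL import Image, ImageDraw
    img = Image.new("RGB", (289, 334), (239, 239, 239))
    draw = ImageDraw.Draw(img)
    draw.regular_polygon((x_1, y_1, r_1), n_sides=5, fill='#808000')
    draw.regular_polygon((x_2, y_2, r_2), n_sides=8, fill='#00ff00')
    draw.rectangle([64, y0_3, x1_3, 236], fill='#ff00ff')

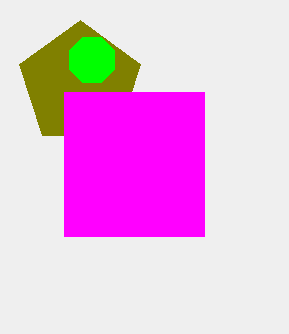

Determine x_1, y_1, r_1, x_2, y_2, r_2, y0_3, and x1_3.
x_1 = 80; y_1 = 84; r_1 = 64; x_2 = 92; y_2 = 60; r_2 = 24; y0_3 = 92; x1_3 = 204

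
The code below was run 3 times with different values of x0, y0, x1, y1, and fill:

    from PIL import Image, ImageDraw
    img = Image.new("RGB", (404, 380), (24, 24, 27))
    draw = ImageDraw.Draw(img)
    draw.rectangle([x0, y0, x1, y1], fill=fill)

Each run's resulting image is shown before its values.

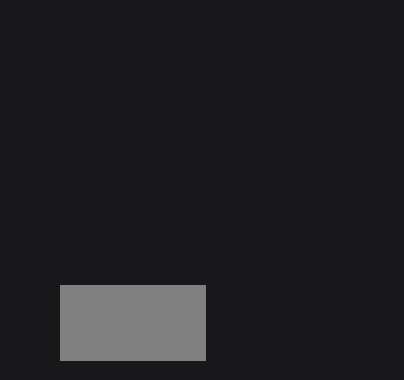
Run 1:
x0 = 60
y0 = 285
x1 = 205
y1 = 360
fill = 'gray'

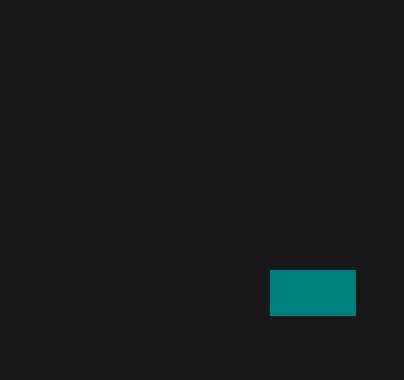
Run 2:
x0 = 270
y0 = 270
x1 = 355
y1 = 315
fill = 'teal'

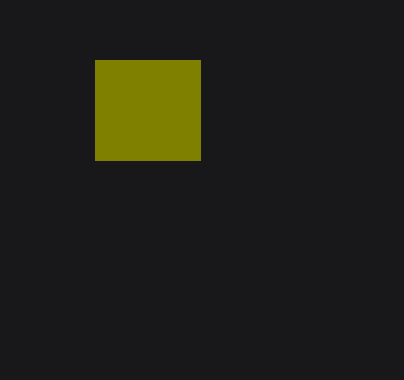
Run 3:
x0 = 95; y0 = 60; x1 = 200; y1 = 160; fill = 'olive'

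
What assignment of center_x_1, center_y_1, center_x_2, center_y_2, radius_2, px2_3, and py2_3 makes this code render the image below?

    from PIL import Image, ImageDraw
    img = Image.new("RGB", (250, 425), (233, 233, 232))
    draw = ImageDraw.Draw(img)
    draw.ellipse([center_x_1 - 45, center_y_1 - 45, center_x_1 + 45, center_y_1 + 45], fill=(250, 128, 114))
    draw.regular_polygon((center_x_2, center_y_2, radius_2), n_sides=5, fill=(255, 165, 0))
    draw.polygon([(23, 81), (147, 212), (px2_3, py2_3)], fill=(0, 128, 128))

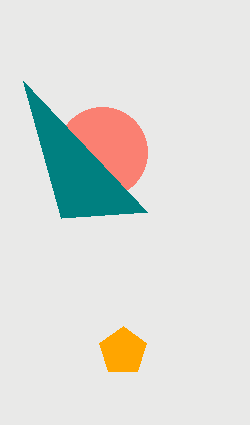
center_x_1 = 102, center_y_1 = 152, center_x_2 = 123, center_y_2 = 351, radius_2 = 25, px2_3 = 61, py2_3 = 218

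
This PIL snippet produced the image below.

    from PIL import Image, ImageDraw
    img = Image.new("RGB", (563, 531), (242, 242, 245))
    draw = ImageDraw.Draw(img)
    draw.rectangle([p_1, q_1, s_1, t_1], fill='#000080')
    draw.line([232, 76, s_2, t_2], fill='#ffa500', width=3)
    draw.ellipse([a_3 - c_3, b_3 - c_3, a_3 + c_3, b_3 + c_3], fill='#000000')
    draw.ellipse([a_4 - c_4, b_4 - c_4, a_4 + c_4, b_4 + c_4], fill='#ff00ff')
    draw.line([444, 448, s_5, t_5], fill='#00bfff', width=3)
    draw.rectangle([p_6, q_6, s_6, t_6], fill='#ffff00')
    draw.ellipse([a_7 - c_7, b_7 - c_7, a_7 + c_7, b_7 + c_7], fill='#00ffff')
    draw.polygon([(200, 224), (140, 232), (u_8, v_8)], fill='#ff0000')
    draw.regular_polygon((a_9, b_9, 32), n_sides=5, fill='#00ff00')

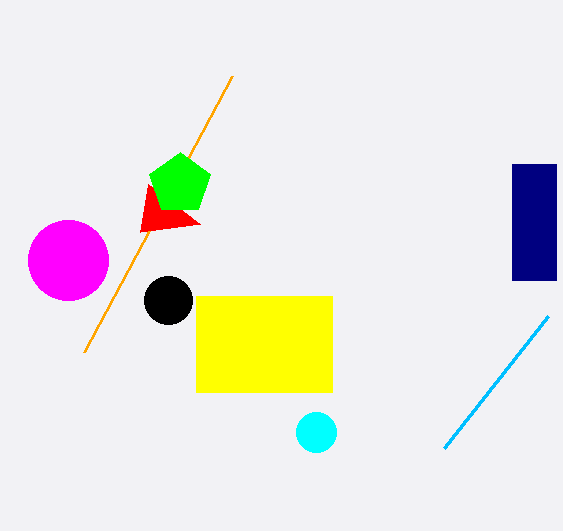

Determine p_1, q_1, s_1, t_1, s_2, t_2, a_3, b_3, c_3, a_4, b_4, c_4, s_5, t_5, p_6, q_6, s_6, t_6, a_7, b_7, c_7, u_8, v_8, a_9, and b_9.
p_1 = 512, q_1 = 164, s_1 = 556, t_1 = 280, s_2 = 84, t_2 = 352, a_3 = 168, b_3 = 300, c_3 = 24, a_4 = 68, b_4 = 260, c_4 = 40, s_5 = 548, t_5 = 316, p_6 = 196, q_6 = 296, s_6 = 332, t_6 = 392, a_7 = 316, b_7 = 432, c_7 = 20, u_8 = 148, v_8 = 184, a_9 = 180, b_9 = 184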